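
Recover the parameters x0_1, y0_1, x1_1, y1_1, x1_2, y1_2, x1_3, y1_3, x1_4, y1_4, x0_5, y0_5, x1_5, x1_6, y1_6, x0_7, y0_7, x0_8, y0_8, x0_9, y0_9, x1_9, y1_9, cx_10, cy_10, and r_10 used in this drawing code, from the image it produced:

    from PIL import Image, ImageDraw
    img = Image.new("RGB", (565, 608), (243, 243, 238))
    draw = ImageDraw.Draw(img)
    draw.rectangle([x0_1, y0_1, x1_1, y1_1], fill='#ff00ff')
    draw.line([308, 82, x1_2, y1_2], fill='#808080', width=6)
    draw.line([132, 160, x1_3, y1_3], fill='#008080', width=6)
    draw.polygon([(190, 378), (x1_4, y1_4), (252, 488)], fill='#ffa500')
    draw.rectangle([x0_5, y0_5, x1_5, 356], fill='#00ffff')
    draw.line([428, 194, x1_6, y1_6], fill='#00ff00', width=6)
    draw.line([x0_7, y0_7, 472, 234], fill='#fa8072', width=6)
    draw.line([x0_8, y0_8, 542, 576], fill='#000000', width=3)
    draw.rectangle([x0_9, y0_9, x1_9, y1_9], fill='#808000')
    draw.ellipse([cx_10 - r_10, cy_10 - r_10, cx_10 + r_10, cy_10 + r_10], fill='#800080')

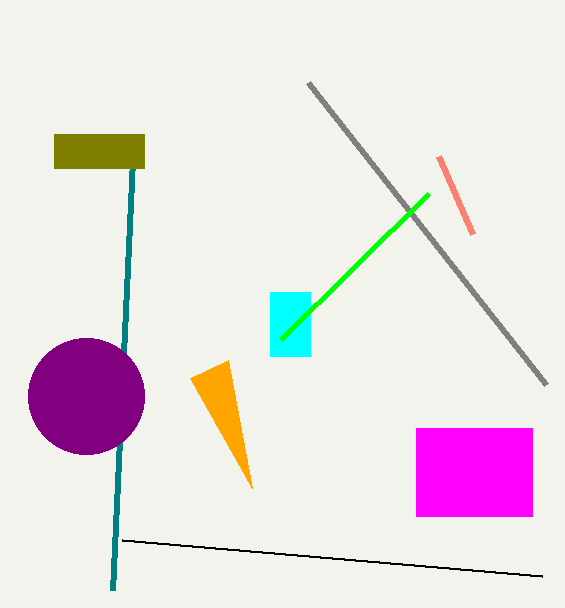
x0_1 = 416
y0_1 = 428
x1_1 = 532
y1_1 = 516
x1_2 = 546
y1_2 = 384
x1_3 = 112
y1_3 = 590
x1_4 = 228
y1_4 = 360
x0_5 = 270
y0_5 = 292
x1_5 = 310
x1_6 = 280
y1_6 = 340
x0_7 = 438
y0_7 = 156
x0_8 = 122
y0_8 = 540
x0_9 = 54
y0_9 = 134
x1_9 = 144
y1_9 = 168
cx_10 = 86
cy_10 = 396
r_10 = 58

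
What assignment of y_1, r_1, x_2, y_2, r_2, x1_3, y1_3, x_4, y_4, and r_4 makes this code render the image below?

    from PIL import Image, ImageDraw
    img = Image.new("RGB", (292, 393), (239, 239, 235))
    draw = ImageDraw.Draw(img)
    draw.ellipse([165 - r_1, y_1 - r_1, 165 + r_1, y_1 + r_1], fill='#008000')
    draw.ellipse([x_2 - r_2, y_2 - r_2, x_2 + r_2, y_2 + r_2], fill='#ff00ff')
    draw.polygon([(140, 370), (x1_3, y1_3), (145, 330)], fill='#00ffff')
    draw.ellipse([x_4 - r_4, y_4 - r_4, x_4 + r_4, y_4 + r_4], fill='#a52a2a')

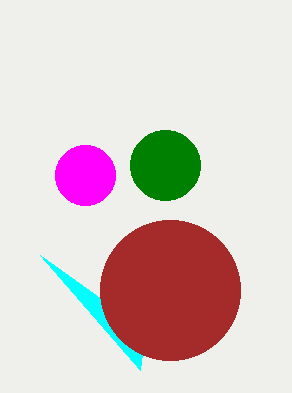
y_1 = 165; r_1 = 35; x_2 = 85; y_2 = 175; r_2 = 30; x1_3 = 40; y1_3 = 255; x_4 = 170; y_4 = 290; r_4 = 70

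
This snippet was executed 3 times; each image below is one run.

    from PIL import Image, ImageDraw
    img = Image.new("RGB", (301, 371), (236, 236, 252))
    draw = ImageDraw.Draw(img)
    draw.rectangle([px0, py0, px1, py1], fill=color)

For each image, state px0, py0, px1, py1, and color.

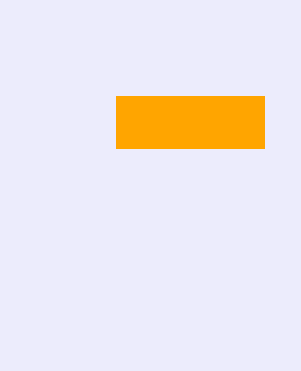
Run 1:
px0 = 116, py0 = 96, px1 = 264, py1 = 148, color = 'orange'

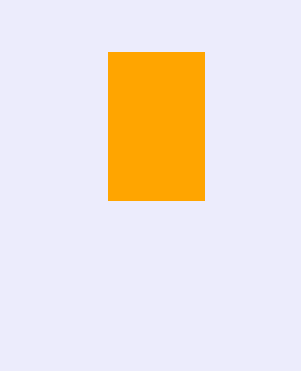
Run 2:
px0 = 108, py0 = 52, px1 = 204, py1 = 200, color = 'orange'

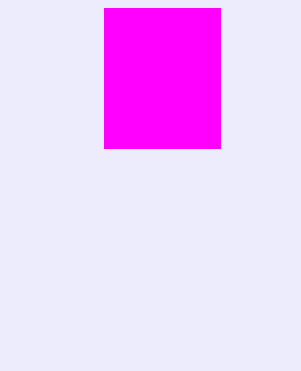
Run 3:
px0 = 104, py0 = 8, px1 = 220, py1 = 148, color = 'magenta'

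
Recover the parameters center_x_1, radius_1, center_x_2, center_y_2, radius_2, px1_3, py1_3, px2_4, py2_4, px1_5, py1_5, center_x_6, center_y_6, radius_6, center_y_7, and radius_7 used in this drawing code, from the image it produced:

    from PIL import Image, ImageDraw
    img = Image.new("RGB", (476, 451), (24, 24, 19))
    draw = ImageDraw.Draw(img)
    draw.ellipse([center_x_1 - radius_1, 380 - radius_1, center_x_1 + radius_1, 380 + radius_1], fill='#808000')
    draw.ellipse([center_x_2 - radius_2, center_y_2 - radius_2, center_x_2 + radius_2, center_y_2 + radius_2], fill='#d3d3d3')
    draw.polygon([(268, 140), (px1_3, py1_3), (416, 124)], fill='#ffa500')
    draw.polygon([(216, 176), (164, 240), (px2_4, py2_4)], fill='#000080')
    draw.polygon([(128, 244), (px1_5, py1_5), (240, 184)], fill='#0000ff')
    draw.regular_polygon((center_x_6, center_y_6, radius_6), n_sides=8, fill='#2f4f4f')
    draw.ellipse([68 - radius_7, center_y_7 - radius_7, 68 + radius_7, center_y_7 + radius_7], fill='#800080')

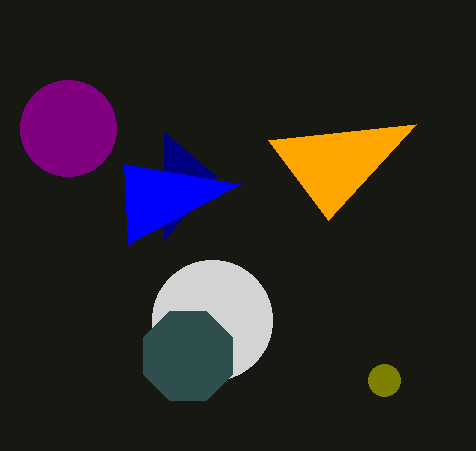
center_x_1 = 384, radius_1 = 16, center_x_2 = 212, center_y_2 = 320, radius_2 = 60, px1_3 = 328, py1_3 = 220, px2_4 = 164, py2_4 = 132, px1_5 = 124, py1_5 = 164, center_x_6 = 188, center_y_6 = 356, radius_6 = 48, center_y_7 = 128, radius_7 = 48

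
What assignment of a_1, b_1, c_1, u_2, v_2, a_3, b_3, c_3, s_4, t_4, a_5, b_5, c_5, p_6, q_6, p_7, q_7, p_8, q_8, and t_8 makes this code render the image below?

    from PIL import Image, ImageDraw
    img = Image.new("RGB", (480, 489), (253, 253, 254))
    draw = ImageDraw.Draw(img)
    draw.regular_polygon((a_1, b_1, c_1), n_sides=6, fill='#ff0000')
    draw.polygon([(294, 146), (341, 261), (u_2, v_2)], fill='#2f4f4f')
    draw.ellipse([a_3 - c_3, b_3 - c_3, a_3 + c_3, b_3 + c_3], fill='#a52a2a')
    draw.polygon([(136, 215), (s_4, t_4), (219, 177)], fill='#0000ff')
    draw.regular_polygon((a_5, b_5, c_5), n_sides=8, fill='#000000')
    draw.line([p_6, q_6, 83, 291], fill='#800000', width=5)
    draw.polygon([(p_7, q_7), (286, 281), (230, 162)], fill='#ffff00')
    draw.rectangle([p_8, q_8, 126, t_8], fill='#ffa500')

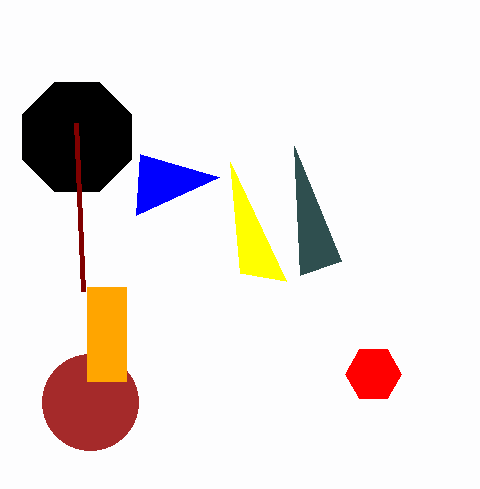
a_1 = 373
b_1 = 374
c_1 = 28
u_2 = 300
v_2 = 275
a_3 = 90
b_3 = 402
c_3 = 48
s_4 = 140
t_4 = 154
a_5 = 77
b_5 = 137
c_5 = 59
p_6 = 76
q_6 = 123
p_7 = 240
q_7 = 273
p_8 = 87
q_8 = 287
t_8 = 381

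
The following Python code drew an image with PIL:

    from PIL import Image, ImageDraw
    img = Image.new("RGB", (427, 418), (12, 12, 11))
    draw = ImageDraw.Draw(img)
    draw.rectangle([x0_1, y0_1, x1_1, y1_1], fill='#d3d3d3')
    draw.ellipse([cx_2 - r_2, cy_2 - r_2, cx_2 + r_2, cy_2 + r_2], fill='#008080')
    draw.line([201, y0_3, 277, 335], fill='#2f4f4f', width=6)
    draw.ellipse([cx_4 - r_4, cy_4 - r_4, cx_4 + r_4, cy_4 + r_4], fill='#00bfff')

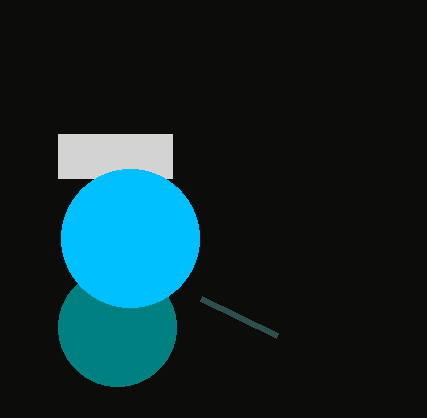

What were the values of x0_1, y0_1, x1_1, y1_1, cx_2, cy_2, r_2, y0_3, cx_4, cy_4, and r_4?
x0_1 = 58
y0_1 = 134
x1_1 = 172
y1_1 = 178
cx_2 = 117
cy_2 = 327
r_2 = 59
y0_3 = 298
cx_4 = 130
cy_4 = 238
r_4 = 69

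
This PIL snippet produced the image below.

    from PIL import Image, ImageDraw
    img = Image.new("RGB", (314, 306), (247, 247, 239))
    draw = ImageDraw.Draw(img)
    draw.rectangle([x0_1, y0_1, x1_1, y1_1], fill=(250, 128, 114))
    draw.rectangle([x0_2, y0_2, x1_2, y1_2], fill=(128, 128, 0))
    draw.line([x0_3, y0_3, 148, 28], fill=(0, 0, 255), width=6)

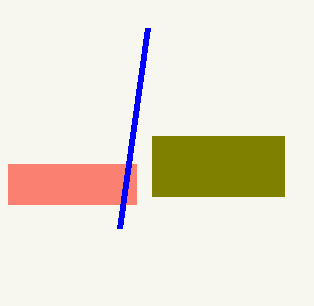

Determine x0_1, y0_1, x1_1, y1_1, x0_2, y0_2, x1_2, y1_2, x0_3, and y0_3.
x0_1 = 8, y0_1 = 164, x1_1 = 136, y1_1 = 204, x0_2 = 152, y0_2 = 136, x1_2 = 284, y1_2 = 196, x0_3 = 120, y0_3 = 228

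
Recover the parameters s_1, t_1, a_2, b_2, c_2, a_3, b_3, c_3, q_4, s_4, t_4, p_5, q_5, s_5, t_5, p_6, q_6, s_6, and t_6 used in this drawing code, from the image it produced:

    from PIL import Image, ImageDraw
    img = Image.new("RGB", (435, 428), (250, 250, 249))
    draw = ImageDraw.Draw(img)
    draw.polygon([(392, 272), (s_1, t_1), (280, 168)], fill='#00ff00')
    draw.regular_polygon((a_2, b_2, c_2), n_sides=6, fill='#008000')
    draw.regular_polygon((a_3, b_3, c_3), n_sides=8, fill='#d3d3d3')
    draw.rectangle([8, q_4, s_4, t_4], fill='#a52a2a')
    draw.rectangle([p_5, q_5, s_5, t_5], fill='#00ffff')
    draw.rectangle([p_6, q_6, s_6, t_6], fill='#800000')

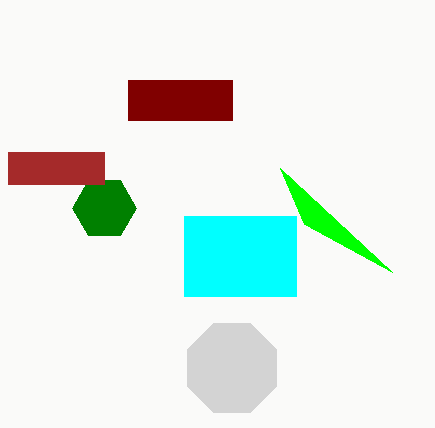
s_1 = 304
t_1 = 224
a_2 = 104
b_2 = 208
c_2 = 32
a_3 = 232
b_3 = 368
c_3 = 48
q_4 = 152
s_4 = 104
t_4 = 184
p_5 = 184
q_5 = 216
s_5 = 296
t_5 = 296
p_6 = 128
q_6 = 80
s_6 = 232
t_6 = 120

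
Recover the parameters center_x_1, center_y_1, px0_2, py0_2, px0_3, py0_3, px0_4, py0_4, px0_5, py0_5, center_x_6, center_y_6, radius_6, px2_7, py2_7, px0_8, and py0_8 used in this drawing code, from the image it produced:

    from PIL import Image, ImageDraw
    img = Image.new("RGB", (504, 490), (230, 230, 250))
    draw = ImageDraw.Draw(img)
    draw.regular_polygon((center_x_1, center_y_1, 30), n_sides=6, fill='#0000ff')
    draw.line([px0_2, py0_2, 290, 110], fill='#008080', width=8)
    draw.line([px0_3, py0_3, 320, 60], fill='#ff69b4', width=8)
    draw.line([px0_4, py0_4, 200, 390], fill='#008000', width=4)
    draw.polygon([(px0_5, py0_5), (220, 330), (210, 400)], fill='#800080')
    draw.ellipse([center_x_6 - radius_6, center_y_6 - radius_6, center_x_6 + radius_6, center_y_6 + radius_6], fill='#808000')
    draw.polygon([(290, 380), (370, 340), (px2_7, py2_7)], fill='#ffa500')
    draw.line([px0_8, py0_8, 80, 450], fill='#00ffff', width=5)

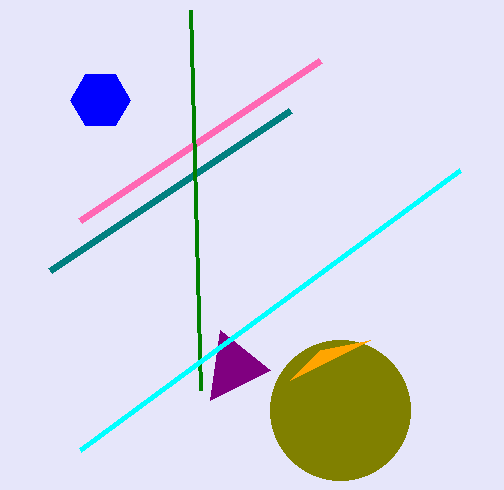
center_x_1 = 100; center_y_1 = 100; px0_2 = 50; py0_2 = 270; px0_3 = 80; py0_3 = 220; px0_4 = 190; py0_4 = 10; px0_5 = 270; py0_5 = 370; center_x_6 = 340; center_y_6 = 410; radius_6 = 70; px2_7 = 320; py2_7 = 350; px0_8 = 460; py0_8 = 170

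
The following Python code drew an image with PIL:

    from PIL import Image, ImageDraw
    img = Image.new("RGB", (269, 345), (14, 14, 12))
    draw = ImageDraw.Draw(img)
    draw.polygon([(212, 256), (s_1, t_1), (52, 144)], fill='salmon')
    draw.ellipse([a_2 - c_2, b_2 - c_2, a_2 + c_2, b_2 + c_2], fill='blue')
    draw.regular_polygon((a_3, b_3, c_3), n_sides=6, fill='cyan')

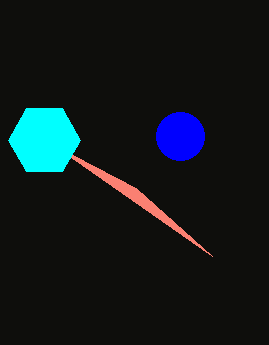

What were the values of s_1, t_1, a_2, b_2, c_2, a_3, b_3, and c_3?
s_1 = 136, t_1 = 188, a_2 = 180, b_2 = 136, c_2 = 24, a_3 = 44, b_3 = 140, c_3 = 36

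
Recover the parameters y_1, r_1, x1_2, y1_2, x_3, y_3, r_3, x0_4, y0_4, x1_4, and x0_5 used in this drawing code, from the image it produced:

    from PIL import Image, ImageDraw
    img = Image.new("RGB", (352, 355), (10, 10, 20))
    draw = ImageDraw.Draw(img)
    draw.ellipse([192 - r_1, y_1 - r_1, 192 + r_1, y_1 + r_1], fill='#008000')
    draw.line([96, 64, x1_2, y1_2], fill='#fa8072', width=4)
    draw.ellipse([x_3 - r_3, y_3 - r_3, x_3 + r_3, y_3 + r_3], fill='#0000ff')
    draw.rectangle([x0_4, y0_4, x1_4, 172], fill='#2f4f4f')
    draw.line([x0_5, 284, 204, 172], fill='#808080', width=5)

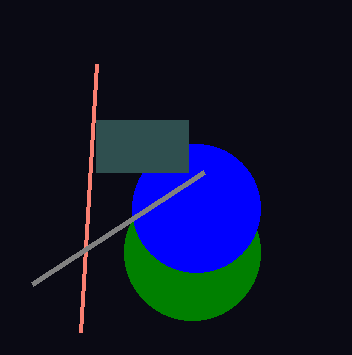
y_1 = 252
r_1 = 68
x1_2 = 80
y1_2 = 332
x_3 = 196
y_3 = 208
r_3 = 64
x0_4 = 96
y0_4 = 120
x1_4 = 188
x0_5 = 32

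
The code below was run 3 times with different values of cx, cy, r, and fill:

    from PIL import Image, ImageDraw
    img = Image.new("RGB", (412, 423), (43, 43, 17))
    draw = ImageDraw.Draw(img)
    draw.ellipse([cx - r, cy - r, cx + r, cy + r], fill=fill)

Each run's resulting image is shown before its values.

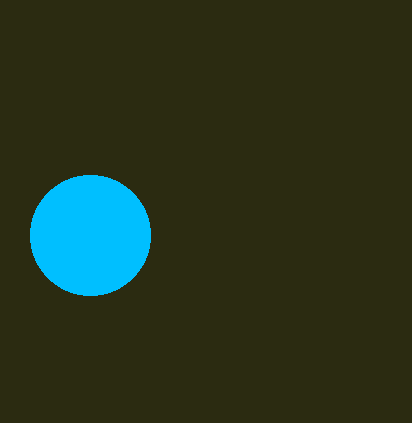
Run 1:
cx = 90, cy = 235, r = 60, fill = 'deepskyblue'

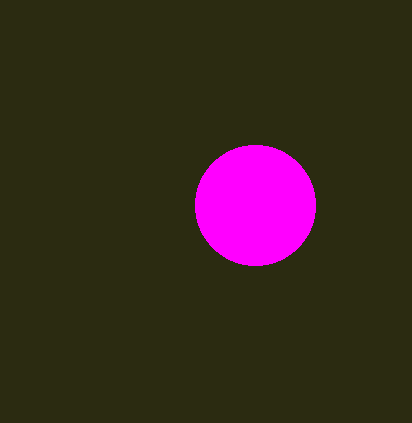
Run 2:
cx = 255, cy = 205, r = 60, fill = 'magenta'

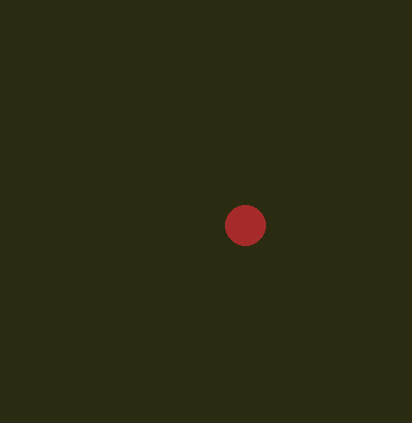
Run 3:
cx = 245, cy = 225, r = 20, fill = 'brown'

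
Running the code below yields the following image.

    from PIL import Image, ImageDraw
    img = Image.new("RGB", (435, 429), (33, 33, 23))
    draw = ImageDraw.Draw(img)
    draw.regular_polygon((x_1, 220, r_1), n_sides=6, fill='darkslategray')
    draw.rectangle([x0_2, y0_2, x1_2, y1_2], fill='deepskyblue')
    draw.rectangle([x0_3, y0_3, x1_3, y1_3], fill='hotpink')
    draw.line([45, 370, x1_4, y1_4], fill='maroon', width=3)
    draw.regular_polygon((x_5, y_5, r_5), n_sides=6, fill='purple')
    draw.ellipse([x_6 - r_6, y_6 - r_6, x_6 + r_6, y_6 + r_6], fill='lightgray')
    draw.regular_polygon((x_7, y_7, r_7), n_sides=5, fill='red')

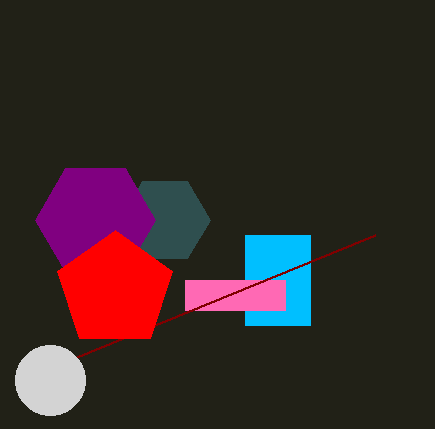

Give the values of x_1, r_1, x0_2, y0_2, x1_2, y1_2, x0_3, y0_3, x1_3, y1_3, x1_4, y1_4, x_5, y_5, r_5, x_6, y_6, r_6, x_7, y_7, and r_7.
x_1 = 165
r_1 = 45
x0_2 = 245
y0_2 = 235
x1_2 = 310
y1_2 = 325
x0_3 = 185
y0_3 = 280
x1_3 = 285
y1_3 = 310
x1_4 = 375
y1_4 = 235
x_5 = 95
y_5 = 220
r_5 = 60
x_6 = 50
y_6 = 380
r_6 = 35
x_7 = 115
y_7 = 290
r_7 = 60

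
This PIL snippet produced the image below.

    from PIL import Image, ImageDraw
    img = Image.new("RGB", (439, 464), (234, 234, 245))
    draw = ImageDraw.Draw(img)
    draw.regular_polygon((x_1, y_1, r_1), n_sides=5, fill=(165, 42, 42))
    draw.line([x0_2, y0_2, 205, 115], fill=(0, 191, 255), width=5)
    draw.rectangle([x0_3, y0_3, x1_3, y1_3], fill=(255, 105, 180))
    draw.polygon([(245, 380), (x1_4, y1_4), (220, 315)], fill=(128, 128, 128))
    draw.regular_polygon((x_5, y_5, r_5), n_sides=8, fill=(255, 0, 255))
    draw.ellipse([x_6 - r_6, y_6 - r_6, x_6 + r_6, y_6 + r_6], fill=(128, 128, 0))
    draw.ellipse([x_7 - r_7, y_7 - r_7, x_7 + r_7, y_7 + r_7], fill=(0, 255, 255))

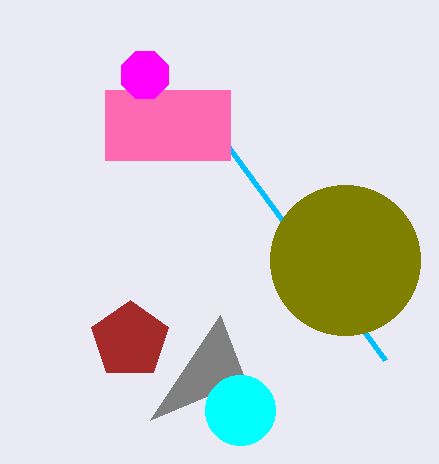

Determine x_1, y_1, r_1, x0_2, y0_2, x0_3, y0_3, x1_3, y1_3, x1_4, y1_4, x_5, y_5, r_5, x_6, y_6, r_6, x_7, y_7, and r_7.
x_1 = 130, y_1 = 340, r_1 = 40, x0_2 = 385, y0_2 = 360, x0_3 = 105, y0_3 = 90, x1_3 = 230, y1_3 = 160, x1_4 = 150, y1_4 = 420, x_5 = 145, y_5 = 75, r_5 = 25, x_6 = 345, y_6 = 260, r_6 = 75, x_7 = 240, y_7 = 410, r_7 = 35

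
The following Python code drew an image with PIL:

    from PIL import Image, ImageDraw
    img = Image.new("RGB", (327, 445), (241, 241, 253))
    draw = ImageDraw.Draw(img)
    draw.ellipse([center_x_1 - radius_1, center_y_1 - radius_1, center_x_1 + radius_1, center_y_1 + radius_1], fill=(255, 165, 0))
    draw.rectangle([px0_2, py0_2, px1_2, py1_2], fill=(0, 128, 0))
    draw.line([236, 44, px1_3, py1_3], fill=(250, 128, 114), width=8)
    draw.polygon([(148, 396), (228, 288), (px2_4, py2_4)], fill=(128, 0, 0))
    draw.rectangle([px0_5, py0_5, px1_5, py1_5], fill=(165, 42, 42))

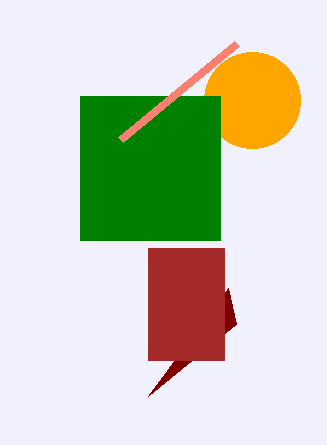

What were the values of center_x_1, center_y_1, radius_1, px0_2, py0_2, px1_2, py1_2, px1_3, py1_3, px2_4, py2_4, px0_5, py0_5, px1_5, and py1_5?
center_x_1 = 252; center_y_1 = 100; radius_1 = 48; px0_2 = 80; py0_2 = 96; px1_2 = 220; py1_2 = 240; px1_3 = 120; py1_3 = 140; px2_4 = 236; py2_4 = 324; px0_5 = 148; py0_5 = 248; px1_5 = 224; py1_5 = 360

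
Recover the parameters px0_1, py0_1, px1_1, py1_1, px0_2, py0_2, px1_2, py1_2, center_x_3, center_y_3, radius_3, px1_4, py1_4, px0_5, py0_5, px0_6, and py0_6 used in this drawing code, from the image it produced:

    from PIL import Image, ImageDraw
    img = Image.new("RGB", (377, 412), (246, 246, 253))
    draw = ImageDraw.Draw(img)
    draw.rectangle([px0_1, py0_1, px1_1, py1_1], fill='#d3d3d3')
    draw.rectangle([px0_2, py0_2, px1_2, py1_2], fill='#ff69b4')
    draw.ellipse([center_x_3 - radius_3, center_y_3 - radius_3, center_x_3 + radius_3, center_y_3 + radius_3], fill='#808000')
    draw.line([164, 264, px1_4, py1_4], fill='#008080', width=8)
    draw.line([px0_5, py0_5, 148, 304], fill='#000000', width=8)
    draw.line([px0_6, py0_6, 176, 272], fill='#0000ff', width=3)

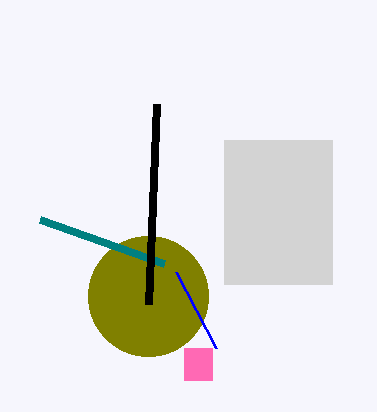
px0_1 = 224; py0_1 = 140; px1_1 = 332; py1_1 = 284; px0_2 = 184; py0_2 = 348; px1_2 = 212; py1_2 = 380; center_x_3 = 148; center_y_3 = 296; radius_3 = 60; px1_4 = 40; py1_4 = 220; px0_5 = 156; py0_5 = 104; px0_6 = 216; py0_6 = 348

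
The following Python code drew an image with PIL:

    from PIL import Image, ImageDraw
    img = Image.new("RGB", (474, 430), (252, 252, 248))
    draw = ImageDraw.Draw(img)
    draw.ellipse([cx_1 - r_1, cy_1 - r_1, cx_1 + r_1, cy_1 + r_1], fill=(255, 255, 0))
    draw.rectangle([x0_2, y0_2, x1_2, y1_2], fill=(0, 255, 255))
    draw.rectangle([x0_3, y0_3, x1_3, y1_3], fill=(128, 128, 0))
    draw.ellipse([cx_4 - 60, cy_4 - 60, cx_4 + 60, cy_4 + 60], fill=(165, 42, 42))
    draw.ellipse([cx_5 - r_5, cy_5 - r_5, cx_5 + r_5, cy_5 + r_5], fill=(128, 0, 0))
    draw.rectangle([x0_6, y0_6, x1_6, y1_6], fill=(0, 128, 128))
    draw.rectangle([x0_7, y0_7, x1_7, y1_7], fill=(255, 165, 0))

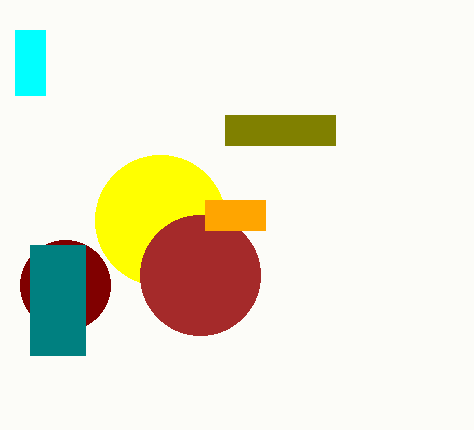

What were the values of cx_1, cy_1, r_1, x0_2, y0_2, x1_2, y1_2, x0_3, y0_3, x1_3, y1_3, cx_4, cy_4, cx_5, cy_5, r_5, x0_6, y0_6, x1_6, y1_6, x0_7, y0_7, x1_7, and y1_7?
cx_1 = 160; cy_1 = 220; r_1 = 65; x0_2 = 15; y0_2 = 30; x1_2 = 45; y1_2 = 95; x0_3 = 225; y0_3 = 115; x1_3 = 335; y1_3 = 145; cx_4 = 200; cy_4 = 275; cx_5 = 65; cy_5 = 285; r_5 = 45; x0_6 = 30; y0_6 = 245; x1_6 = 85; y1_6 = 355; x0_7 = 205; y0_7 = 200; x1_7 = 265; y1_7 = 230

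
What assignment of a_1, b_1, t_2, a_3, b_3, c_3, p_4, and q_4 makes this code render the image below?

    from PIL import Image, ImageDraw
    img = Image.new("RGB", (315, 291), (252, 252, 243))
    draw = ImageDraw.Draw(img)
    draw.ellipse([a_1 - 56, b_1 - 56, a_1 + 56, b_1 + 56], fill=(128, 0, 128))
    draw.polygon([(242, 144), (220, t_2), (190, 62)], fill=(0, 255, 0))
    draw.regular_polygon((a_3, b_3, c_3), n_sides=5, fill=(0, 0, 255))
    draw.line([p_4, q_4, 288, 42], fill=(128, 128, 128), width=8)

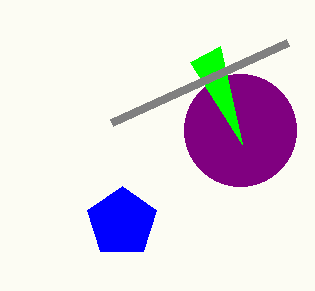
a_1 = 240; b_1 = 130; t_2 = 46; a_3 = 122; b_3 = 222; c_3 = 36; p_4 = 112; q_4 = 122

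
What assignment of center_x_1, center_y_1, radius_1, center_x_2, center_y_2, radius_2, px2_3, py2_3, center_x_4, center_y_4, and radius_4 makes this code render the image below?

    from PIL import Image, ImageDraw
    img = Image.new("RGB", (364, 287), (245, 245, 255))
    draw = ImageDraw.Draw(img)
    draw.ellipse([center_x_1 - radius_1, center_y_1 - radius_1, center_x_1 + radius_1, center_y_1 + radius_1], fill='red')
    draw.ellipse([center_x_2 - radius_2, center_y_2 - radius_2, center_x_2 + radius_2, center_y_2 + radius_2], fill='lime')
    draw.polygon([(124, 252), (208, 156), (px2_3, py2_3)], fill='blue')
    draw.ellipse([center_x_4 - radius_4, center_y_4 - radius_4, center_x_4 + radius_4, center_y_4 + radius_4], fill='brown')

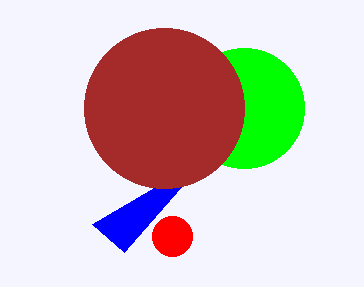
center_x_1 = 172; center_y_1 = 236; radius_1 = 20; center_x_2 = 244; center_y_2 = 108; radius_2 = 60; px2_3 = 92; py2_3 = 224; center_x_4 = 164; center_y_4 = 108; radius_4 = 80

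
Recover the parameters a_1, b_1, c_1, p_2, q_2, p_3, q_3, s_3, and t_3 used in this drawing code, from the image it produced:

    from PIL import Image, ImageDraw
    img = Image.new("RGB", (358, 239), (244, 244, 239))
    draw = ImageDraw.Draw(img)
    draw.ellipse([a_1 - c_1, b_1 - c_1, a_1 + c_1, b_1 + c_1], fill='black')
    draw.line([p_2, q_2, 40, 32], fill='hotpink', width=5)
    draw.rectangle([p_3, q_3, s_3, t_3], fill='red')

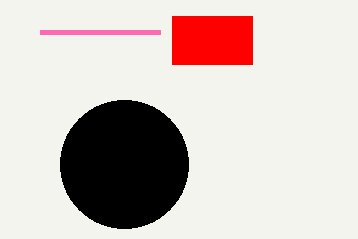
a_1 = 124, b_1 = 164, c_1 = 64, p_2 = 160, q_2 = 32, p_3 = 172, q_3 = 16, s_3 = 252, t_3 = 64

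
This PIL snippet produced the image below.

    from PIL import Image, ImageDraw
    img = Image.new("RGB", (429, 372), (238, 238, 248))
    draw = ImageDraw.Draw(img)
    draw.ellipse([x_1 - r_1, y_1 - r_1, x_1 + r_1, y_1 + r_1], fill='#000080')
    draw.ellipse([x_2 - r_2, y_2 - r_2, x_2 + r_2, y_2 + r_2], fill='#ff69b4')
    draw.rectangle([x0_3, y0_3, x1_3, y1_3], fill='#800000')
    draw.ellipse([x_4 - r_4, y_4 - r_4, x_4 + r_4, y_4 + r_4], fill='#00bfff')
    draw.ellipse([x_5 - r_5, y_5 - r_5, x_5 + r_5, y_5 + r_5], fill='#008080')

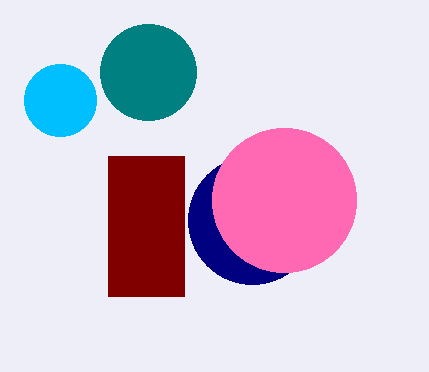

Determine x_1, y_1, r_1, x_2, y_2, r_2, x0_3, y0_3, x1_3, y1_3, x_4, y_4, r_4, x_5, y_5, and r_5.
x_1 = 252
y_1 = 220
r_1 = 64
x_2 = 284
y_2 = 200
r_2 = 72
x0_3 = 108
y0_3 = 156
x1_3 = 184
y1_3 = 296
x_4 = 60
y_4 = 100
r_4 = 36
x_5 = 148
y_5 = 72
r_5 = 48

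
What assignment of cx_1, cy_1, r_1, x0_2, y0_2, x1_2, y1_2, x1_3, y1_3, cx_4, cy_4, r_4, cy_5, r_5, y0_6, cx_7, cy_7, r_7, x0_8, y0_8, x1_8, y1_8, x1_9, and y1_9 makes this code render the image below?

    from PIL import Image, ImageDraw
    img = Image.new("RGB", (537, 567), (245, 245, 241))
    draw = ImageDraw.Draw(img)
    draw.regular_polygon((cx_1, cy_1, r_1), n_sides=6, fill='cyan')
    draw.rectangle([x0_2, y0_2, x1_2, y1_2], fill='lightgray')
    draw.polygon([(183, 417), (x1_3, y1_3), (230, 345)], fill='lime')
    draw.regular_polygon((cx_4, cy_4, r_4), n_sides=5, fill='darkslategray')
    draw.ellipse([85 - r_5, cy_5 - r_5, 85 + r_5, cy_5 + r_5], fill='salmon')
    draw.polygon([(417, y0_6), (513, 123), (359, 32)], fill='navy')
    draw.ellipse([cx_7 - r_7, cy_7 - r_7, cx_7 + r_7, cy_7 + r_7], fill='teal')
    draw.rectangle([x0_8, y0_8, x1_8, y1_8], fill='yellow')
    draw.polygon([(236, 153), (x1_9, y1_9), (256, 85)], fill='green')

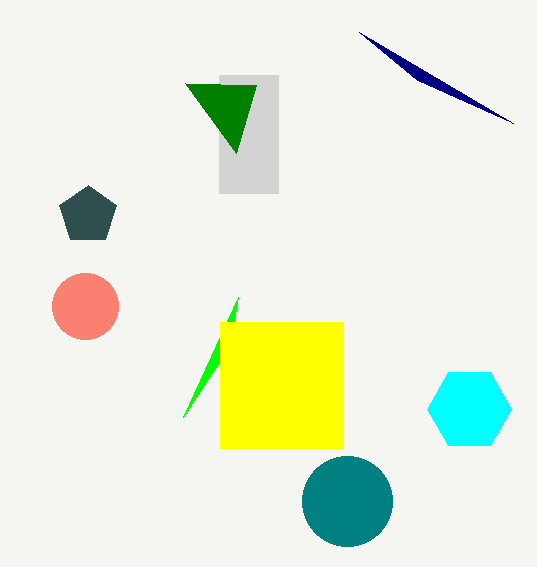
cx_1 = 469, cy_1 = 409, r_1 = 42, x0_2 = 219, y0_2 = 75, x1_2 = 278, y1_2 = 193, x1_3 = 238, y1_3 = 297, cx_4 = 88, cy_4 = 215, r_4 = 30, cy_5 = 306, r_5 = 33, y0_6 = 80, cx_7 = 347, cy_7 = 501, r_7 = 45, x0_8 = 220, y0_8 = 322, x1_8 = 343, y1_8 = 448, x1_9 = 185, y1_9 = 83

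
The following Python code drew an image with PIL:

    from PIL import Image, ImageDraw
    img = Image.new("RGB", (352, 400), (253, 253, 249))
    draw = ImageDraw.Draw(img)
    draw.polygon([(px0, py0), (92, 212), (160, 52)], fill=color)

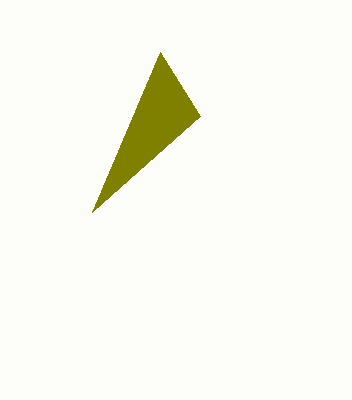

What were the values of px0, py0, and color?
px0 = 200, py0 = 116, color = 'olive'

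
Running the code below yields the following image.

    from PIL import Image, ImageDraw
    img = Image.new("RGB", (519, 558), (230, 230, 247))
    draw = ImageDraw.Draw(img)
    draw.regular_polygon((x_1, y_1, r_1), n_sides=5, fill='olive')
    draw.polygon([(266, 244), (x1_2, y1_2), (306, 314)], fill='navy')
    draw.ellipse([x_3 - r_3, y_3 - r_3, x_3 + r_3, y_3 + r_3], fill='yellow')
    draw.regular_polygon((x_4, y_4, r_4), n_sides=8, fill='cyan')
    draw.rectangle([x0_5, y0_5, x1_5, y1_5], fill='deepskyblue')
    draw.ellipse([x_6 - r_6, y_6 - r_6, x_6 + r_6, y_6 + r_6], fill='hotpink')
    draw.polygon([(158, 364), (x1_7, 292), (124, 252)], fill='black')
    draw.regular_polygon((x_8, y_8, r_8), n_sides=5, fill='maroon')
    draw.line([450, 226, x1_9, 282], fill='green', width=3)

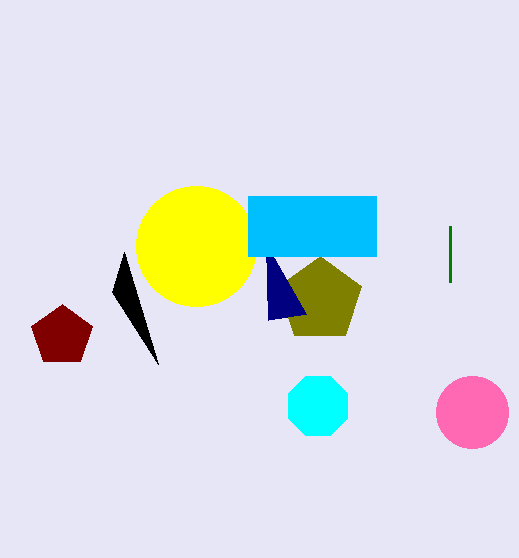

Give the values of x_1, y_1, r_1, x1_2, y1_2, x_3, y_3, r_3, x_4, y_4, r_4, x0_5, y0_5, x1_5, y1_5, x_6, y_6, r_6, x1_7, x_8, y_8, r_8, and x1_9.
x_1 = 320, y_1 = 300, r_1 = 44, x1_2 = 268, y1_2 = 320, x_3 = 196, y_3 = 246, r_3 = 60, x_4 = 318, y_4 = 406, r_4 = 32, x0_5 = 248, y0_5 = 196, x1_5 = 376, y1_5 = 256, x_6 = 472, y_6 = 412, r_6 = 36, x1_7 = 112, x_8 = 62, y_8 = 336, r_8 = 32, x1_9 = 450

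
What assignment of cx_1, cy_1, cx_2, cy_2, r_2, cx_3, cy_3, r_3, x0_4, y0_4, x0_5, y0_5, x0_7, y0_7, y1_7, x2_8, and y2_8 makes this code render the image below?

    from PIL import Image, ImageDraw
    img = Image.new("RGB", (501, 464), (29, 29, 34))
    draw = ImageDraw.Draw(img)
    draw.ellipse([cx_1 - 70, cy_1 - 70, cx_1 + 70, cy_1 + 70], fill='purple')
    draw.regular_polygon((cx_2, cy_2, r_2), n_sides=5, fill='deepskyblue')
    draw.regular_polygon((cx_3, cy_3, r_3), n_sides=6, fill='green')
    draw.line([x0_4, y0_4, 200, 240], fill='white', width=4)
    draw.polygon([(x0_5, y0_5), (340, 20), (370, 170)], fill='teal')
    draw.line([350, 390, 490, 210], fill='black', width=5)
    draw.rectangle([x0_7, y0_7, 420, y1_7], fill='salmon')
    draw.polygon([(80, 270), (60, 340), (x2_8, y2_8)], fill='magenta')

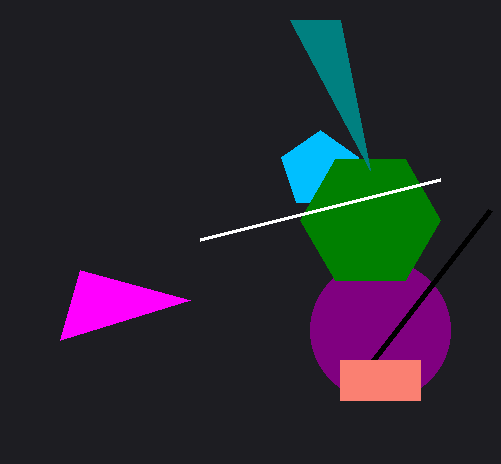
cx_1 = 380; cy_1 = 330; cx_2 = 320; cy_2 = 170; r_2 = 40; cx_3 = 370; cy_3 = 220; r_3 = 70; x0_4 = 440; y0_4 = 180; x0_5 = 290; y0_5 = 20; x0_7 = 340; y0_7 = 360; y1_7 = 400; x2_8 = 190; y2_8 = 300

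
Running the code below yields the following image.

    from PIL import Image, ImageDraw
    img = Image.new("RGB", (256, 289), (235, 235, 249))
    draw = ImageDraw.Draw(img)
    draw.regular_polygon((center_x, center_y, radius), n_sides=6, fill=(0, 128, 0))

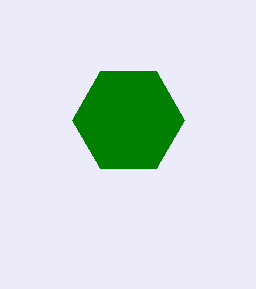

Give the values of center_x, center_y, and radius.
center_x = 128; center_y = 120; radius = 56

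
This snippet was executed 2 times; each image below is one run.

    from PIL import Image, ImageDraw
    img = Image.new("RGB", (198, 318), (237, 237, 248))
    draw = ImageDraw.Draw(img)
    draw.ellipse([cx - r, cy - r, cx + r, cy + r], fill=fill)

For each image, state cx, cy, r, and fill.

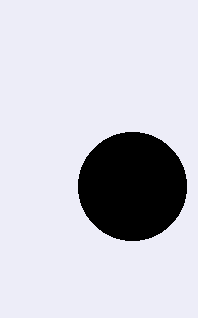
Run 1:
cx = 132
cy = 186
r = 54
fill = 'black'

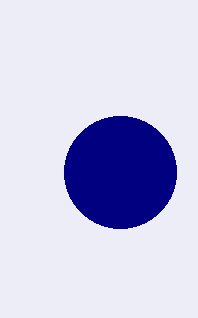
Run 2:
cx = 120
cy = 172
r = 56
fill = 'navy'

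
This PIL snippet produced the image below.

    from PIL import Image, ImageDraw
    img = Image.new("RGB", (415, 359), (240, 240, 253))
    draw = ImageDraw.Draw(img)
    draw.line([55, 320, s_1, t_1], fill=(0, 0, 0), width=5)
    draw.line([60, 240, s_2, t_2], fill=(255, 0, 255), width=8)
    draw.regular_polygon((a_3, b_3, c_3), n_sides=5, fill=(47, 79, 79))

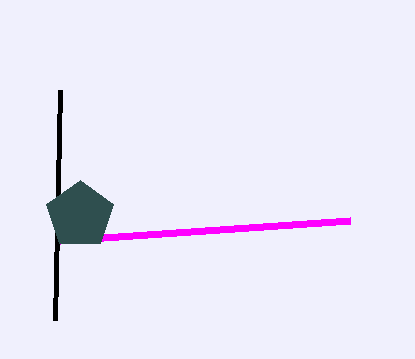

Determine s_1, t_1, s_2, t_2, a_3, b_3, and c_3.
s_1 = 60
t_1 = 90
s_2 = 350
t_2 = 220
a_3 = 80
b_3 = 215
c_3 = 35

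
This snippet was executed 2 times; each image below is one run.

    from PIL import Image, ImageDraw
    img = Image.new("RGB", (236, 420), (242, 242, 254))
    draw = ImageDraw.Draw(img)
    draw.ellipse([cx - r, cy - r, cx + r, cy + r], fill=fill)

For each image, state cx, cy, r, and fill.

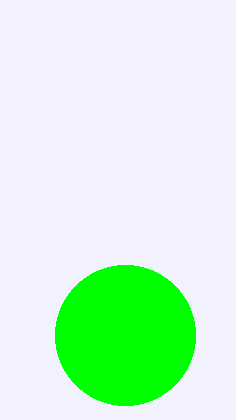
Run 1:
cx = 125, cy = 335, r = 70, fill = 'lime'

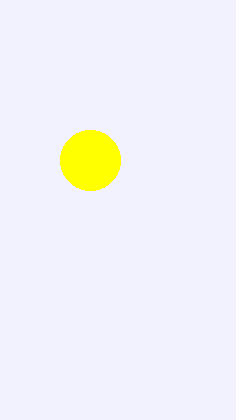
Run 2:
cx = 90, cy = 160, r = 30, fill = 'yellow'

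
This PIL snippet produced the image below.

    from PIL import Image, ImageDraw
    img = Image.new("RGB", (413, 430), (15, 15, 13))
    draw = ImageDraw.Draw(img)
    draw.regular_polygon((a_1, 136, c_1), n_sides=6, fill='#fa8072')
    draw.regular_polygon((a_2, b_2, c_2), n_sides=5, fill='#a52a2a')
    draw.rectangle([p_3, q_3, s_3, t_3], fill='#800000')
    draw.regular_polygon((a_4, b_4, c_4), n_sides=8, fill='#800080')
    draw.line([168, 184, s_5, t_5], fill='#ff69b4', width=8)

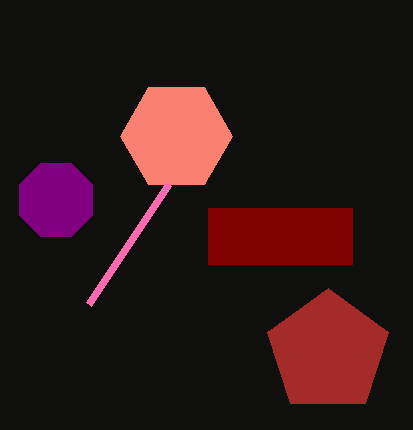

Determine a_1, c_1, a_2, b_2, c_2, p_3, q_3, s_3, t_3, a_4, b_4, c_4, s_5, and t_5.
a_1 = 176
c_1 = 56
a_2 = 328
b_2 = 352
c_2 = 64
p_3 = 208
q_3 = 208
s_3 = 352
t_3 = 264
a_4 = 56
b_4 = 200
c_4 = 40
s_5 = 88
t_5 = 304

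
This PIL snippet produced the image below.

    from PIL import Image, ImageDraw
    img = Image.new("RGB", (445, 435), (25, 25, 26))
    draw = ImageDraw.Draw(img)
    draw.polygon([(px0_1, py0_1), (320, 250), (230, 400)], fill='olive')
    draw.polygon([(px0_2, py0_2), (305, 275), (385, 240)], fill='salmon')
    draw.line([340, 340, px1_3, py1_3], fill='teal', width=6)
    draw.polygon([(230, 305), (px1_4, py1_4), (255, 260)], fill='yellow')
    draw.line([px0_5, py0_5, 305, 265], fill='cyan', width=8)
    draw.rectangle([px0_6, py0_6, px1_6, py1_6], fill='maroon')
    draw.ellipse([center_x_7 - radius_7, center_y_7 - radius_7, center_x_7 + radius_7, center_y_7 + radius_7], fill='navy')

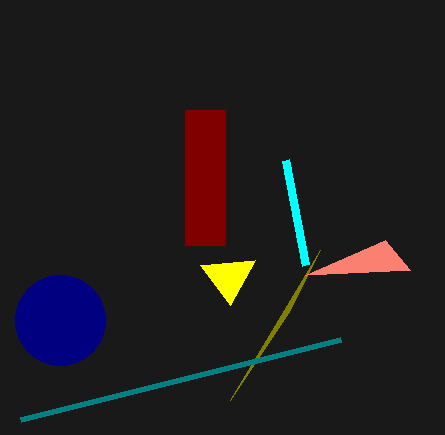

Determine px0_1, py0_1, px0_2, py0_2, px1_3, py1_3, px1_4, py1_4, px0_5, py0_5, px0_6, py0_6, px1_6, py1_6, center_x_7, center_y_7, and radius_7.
px0_1 = 290
py0_1 = 310
px0_2 = 410
py0_2 = 270
px1_3 = 20
py1_3 = 420
px1_4 = 200
py1_4 = 265
px0_5 = 285
py0_5 = 160
px0_6 = 185
py0_6 = 110
px1_6 = 225
py1_6 = 245
center_x_7 = 60
center_y_7 = 320
radius_7 = 45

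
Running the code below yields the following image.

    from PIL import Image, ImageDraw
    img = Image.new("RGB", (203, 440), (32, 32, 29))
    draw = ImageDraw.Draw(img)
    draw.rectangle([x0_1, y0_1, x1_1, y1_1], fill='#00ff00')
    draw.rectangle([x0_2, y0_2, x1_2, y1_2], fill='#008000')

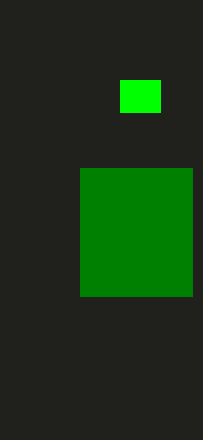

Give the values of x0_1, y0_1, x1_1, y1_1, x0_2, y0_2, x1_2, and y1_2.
x0_1 = 120; y0_1 = 80; x1_1 = 160; y1_1 = 112; x0_2 = 80; y0_2 = 168; x1_2 = 192; y1_2 = 296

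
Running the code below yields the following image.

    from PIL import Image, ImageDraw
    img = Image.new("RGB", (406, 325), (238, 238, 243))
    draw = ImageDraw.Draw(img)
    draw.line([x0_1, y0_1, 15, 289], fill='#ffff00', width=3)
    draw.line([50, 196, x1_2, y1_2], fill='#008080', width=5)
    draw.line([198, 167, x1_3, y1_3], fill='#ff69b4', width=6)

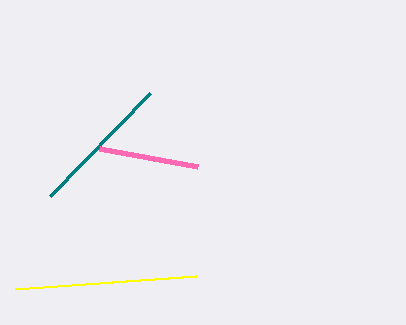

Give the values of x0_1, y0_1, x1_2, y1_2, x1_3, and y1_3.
x0_1 = 196, y0_1 = 276, x1_2 = 150, y1_2 = 93, x1_3 = 100, y1_3 = 149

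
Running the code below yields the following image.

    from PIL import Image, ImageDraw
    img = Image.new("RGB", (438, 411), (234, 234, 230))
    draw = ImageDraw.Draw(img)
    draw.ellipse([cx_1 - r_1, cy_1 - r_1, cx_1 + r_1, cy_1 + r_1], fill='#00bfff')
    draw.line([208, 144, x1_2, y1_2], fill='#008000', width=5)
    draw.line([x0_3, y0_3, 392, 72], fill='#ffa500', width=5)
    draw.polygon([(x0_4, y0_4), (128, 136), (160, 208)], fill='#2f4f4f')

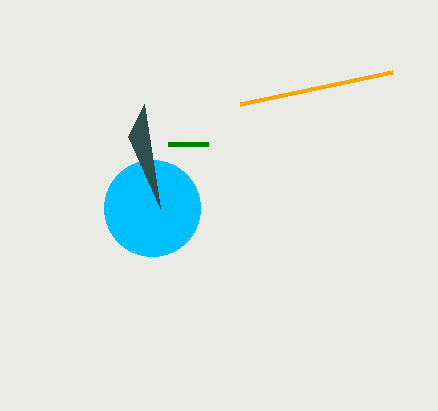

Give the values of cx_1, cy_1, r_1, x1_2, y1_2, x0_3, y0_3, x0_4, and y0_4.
cx_1 = 152
cy_1 = 208
r_1 = 48
x1_2 = 168
y1_2 = 144
x0_3 = 240
y0_3 = 104
x0_4 = 144
y0_4 = 104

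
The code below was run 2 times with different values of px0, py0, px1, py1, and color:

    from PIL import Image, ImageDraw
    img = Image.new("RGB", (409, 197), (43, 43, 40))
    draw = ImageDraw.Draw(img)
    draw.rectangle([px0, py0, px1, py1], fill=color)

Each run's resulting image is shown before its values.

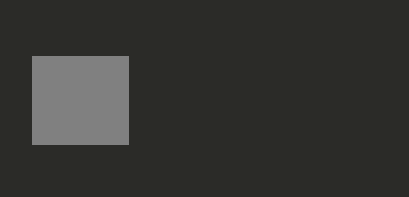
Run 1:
px0 = 32
py0 = 56
px1 = 128
py1 = 144
color = 'gray'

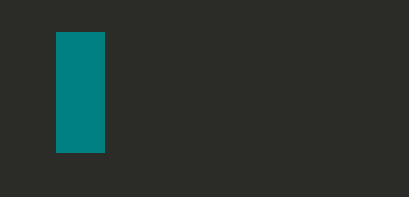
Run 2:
px0 = 56
py0 = 32
px1 = 104
py1 = 152
color = 'teal'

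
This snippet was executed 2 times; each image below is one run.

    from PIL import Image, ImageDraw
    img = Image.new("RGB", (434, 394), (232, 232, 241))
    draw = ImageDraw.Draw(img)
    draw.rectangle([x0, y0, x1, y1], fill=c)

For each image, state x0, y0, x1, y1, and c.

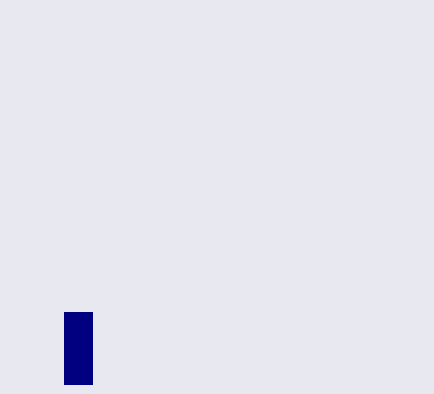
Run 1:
x0 = 64, y0 = 312, x1 = 92, y1 = 384, c = 'navy'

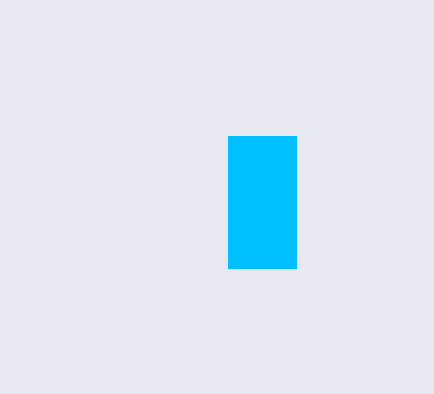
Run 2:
x0 = 228; y0 = 136; x1 = 296; y1 = 268; c = 'deepskyblue'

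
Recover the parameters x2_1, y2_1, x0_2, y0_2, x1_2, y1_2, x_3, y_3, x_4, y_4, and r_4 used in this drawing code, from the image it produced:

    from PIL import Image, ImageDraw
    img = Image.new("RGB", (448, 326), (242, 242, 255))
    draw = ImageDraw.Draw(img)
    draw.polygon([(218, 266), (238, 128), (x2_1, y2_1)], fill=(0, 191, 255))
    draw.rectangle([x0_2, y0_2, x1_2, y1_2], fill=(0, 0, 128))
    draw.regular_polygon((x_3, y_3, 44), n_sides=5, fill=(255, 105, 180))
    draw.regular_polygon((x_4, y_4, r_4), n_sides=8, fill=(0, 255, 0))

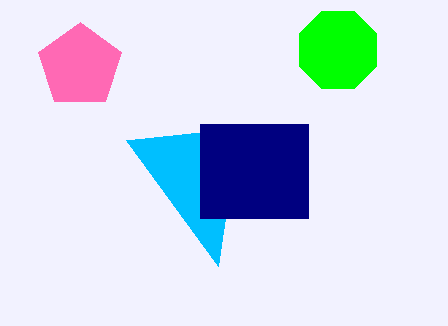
x2_1 = 126, y2_1 = 140, x0_2 = 200, y0_2 = 124, x1_2 = 308, y1_2 = 218, x_3 = 80, y_3 = 66, x_4 = 338, y_4 = 50, r_4 = 42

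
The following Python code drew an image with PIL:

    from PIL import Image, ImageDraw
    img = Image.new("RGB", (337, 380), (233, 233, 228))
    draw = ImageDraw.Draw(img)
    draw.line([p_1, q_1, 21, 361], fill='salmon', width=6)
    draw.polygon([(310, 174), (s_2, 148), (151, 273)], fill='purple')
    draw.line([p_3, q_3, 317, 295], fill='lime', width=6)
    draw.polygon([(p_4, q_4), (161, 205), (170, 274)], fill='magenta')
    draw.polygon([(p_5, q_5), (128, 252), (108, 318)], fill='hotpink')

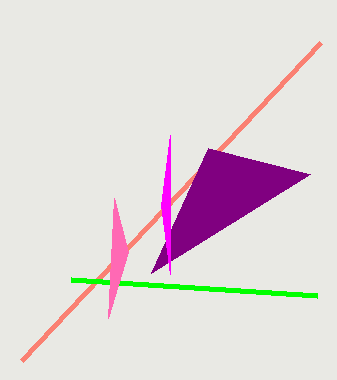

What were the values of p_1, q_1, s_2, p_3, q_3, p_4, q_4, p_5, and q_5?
p_1 = 320, q_1 = 43, s_2 = 208, p_3 = 71, q_3 = 279, p_4 = 170, q_4 = 135, p_5 = 114, q_5 = 198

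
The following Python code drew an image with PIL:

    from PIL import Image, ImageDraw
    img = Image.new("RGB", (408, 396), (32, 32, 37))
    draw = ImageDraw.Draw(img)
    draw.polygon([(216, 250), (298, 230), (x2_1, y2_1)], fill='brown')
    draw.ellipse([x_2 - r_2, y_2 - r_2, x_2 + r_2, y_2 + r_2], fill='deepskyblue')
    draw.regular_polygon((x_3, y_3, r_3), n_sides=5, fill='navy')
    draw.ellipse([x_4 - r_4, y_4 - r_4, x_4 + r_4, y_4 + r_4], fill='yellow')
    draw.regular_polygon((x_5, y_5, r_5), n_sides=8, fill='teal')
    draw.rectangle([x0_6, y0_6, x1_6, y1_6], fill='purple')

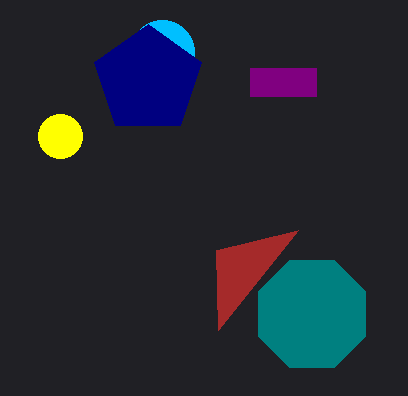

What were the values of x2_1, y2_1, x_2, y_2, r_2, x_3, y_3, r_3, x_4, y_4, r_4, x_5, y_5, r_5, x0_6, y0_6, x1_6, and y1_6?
x2_1 = 218
y2_1 = 330
x_2 = 162
y_2 = 52
r_2 = 32
x_3 = 148
y_3 = 80
r_3 = 56
x_4 = 60
y_4 = 136
r_4 = 22
x_5 = 312
y_5 = 314
r_5 = 58
x0_6 = 250
y0_6 = 68
x1_6 = 316
y1_6 = 96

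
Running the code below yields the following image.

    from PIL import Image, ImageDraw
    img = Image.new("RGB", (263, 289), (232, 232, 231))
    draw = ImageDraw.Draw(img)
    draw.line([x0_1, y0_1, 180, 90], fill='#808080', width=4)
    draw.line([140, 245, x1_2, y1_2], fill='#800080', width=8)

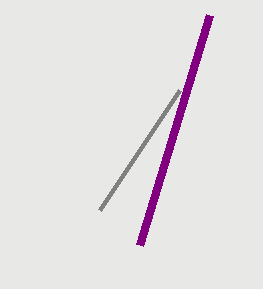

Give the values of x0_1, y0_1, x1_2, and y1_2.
x0_1 = 100; y0_1 = 210; x1_2 = 210; y1_2 = 15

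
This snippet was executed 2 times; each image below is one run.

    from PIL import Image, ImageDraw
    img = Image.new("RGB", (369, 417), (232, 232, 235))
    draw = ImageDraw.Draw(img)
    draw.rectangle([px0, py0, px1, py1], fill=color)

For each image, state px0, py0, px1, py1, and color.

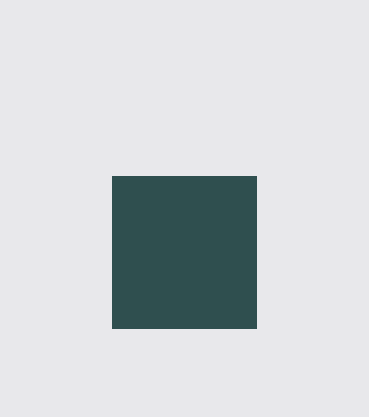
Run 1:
px0 = 112
py0 = 176
px1 = 256
py1 = 328
color = 'darkslategray'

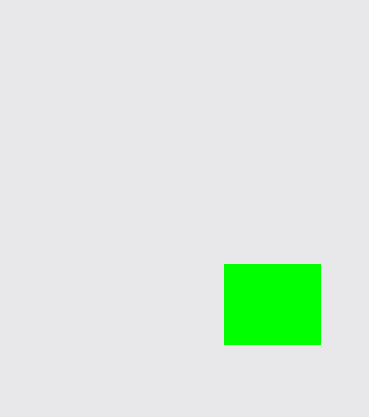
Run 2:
px0 = 224
py0 = 264
px1 = 320
py1 = 344
color = 'lime'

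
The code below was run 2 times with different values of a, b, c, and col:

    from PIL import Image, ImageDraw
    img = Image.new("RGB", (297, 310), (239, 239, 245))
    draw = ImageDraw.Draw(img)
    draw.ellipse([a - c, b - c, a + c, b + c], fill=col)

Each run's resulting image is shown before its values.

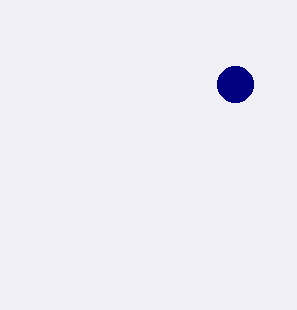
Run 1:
a = 235; b = 84; c = 18; col = 'navy'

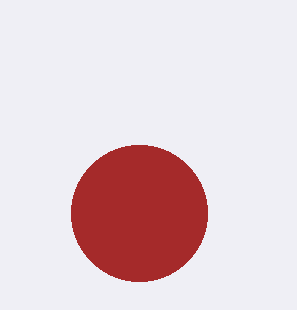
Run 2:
a = 139, b = 213, c = 68, col = 'brown'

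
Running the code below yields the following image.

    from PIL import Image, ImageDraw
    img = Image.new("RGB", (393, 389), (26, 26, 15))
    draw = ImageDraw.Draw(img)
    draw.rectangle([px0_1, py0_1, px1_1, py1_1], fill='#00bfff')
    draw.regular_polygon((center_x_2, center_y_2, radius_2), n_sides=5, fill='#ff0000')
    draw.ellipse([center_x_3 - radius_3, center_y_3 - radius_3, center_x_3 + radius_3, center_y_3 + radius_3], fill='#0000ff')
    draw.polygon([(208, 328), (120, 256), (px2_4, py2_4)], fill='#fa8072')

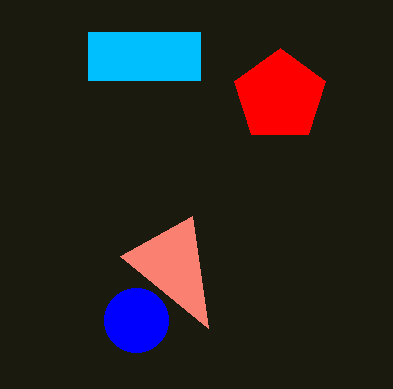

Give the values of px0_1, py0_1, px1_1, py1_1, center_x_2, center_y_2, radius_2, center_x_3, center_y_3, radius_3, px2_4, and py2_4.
px0_1 = 88, py0_1 = 32, px1_1 = 200, py1_1 = 80, center_x_2 = 280, center_y_2 = 96, radius_2 = 48, center_x_3 = 136, center_y_3 = 320, radius_3 = 32, px2_4 = 192, py2_4 = 216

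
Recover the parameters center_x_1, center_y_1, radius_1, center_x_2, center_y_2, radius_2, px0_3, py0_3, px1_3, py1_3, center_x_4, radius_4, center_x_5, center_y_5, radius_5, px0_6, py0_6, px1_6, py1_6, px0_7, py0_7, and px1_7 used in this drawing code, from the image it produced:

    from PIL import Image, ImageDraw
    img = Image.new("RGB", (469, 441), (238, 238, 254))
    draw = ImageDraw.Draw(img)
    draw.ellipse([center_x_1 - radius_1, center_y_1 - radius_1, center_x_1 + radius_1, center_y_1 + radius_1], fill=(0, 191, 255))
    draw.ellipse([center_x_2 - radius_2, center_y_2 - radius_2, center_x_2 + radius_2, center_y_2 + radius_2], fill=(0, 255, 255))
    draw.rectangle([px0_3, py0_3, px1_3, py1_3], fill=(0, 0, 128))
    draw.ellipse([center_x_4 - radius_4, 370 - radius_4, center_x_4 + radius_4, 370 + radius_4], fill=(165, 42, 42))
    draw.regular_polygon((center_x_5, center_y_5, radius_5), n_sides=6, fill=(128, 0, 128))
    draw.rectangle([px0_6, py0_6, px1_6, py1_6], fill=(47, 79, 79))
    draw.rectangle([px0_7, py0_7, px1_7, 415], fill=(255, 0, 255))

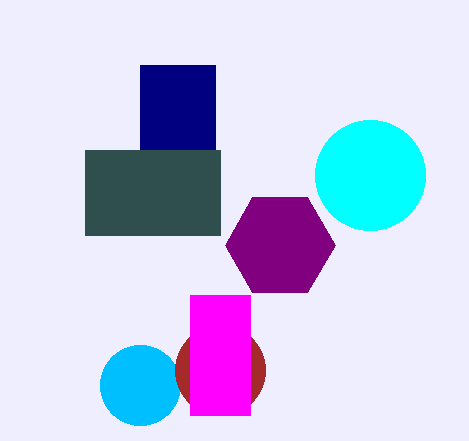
center_x_1 = 140
center_y_1 = 385
radius_1 = 40
center_x_2 = 370
center_y_2 = 175
radius_2 = 55
px0_3 = 140
py0_3 = 65
px1_3 = 215
py1_3 = 150
center_x_4 = 220
radius_4 = 45
center_x_5 = 280
center_y_5 = 245
radius_5 = 55
px0_6 = 85
py0_6 = 150
px1_6 = 220
py1_6 = 235
px0_7 = 190
py0_7 = 295
px1_7 = 250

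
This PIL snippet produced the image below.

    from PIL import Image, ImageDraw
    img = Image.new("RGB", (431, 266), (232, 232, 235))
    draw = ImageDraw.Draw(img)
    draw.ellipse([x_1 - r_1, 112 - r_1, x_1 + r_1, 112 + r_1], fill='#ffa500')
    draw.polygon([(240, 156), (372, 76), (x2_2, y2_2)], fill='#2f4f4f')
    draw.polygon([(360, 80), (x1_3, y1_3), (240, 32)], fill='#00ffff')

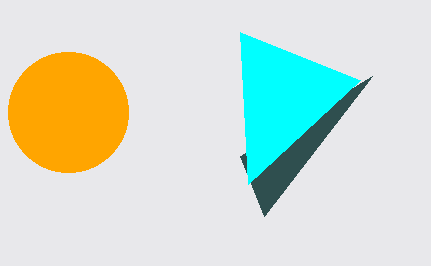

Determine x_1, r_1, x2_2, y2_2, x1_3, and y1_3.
x_1 = 68, r_1 = 60, x2_2 = 264, y2_2 = 216, x1_3 = 248, y1_3 = 184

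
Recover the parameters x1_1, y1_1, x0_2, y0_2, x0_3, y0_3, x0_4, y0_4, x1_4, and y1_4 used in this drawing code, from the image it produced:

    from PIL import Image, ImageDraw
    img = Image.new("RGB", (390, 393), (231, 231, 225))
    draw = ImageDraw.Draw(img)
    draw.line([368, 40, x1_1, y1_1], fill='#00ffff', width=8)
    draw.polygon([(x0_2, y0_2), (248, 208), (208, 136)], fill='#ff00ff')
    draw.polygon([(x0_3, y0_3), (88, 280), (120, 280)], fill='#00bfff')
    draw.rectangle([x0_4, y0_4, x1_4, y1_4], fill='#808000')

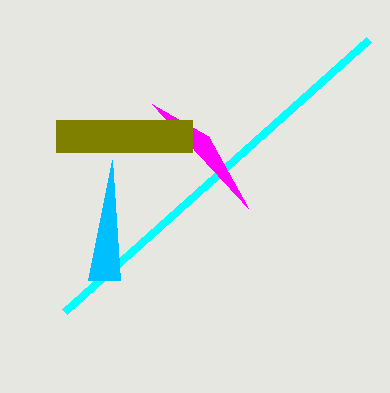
x1_1 = 64; y1_1 = 312; x0_2 = 152; y0_2 = 104; x0_3 = 112; y0_3 = 160; x0_4 = 56; y0_4 = 120; x1_4 = 192; y1_4 = 152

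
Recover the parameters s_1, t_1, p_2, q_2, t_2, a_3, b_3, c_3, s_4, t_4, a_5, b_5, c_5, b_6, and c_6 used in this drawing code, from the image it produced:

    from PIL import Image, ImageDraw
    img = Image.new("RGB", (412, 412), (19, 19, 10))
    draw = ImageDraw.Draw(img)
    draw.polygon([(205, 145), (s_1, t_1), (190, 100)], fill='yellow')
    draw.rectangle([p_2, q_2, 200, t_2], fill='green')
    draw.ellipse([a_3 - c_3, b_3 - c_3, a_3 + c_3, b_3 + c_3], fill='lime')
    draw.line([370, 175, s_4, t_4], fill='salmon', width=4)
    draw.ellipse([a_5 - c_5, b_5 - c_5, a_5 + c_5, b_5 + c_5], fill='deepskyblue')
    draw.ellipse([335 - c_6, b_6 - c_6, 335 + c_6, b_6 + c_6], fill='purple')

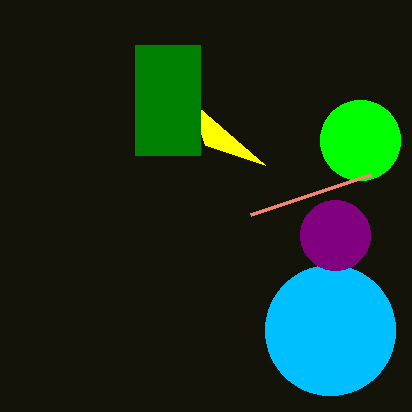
s_1 = 265; t_1 = 165; p_2 = 135; q_2 = 45; t_2 = 155; a_3 = 360; b_3 = 140; c_3 = 40; s_4 = 250; t_4 = 215; a_5 = 330; b_5 = 330; c_5 = 65; b_6 = 235; c_6 = 35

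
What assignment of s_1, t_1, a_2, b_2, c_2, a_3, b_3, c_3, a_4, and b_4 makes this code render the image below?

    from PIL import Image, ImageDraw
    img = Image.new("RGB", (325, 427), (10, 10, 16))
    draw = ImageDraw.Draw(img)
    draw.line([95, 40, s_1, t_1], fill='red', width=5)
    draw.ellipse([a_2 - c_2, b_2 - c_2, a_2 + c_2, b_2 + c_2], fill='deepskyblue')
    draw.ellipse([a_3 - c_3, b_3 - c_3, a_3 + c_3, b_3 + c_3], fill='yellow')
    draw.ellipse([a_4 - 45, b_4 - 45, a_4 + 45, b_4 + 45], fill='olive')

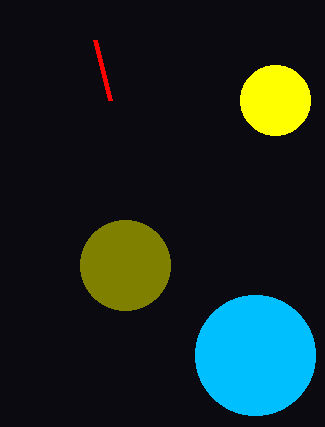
s_1 = 110; t_1 = 100; a_2 = 255; b_2 = 355; c_2 = 60; a_3 = 275; b_3 = 100; c_3 = 35; a_4 = 125; b_4 = 265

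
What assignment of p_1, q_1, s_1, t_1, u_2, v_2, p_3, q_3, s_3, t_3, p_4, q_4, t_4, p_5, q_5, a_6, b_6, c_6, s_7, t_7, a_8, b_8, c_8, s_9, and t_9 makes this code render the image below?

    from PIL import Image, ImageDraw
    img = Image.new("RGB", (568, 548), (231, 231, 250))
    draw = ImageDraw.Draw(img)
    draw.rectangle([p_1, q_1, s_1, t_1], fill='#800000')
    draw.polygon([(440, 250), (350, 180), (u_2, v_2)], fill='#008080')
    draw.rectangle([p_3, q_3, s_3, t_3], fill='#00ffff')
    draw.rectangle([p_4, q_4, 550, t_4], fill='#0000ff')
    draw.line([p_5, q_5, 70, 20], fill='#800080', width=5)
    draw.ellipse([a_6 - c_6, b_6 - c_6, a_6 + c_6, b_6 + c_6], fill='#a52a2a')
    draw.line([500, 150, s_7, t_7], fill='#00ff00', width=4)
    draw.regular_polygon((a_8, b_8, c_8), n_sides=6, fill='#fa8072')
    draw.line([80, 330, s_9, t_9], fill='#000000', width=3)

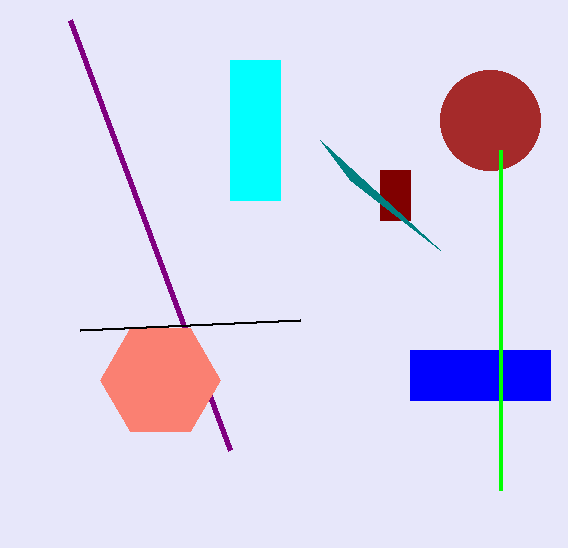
p_1 = 380, q_1 = 170, s_1 = 410, t_1 = 220, u_2 = 320, v_2 = 140, p_3 = 230, q_3 = 60, s_3 = 280, t_3 = 200, p_4 = 410, q_4 = 350, t_4 = 400, p_5 = 230, q_5 = 450, a_6 = 490, b_6 = 120, c_6 = 50, s_7 = 500, t_7 = 490, a_8 = 160, b_8 = 380, c_8 = 60, s_9 = 300, t_9 = 320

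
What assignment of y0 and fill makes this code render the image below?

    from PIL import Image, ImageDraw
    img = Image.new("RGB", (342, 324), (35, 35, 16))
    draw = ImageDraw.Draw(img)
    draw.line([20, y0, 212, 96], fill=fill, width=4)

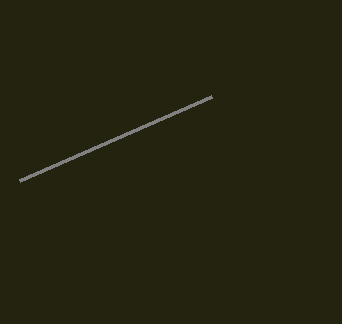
y0 = 180
fill = 'gray'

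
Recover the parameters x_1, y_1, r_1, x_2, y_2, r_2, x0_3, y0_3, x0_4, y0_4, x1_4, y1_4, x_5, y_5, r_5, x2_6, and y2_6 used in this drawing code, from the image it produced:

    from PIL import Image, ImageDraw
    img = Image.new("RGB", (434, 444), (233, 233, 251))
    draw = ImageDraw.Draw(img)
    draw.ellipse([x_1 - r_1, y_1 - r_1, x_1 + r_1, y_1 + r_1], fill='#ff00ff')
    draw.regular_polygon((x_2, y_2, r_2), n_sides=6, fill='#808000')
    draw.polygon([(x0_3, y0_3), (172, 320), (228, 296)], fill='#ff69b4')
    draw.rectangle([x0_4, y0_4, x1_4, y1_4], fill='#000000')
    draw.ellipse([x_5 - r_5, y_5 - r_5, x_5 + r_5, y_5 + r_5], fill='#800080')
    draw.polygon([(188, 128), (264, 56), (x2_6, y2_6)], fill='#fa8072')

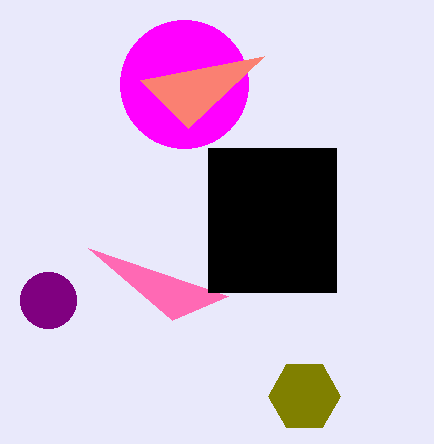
x_1 = 184; y_1 = 84; r_1 = 64; x_2 = 304; y_2 = 396; r_2 = 36; x0_3 = 88; y0_3 = 248; x0_4 = 208; y0_4 = 148; x1_4 = 336; y1_4 = 292; x_5 = 48; y_5 = 300; r_5 = 28; x2_6 = 140; y2_6 = 80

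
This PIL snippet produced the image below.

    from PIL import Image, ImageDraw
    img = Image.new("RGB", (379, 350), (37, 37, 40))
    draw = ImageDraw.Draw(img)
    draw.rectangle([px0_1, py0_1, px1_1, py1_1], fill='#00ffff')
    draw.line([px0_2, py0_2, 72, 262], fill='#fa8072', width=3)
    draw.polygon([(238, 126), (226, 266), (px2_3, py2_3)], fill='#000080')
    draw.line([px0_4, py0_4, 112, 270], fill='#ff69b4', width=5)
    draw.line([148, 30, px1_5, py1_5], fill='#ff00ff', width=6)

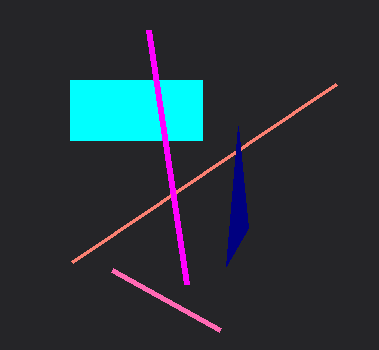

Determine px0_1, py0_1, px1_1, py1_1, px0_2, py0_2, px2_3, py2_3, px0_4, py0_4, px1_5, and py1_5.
px0_1 = 70, py0_1 = 80, px1_1 = 202, py1_1 = 140, px0_2 = 336, py0_2 = 84, px2_3 = 248, py2_3 = 228, px0_4 = 220, py0_4 = 330, px1_5 = 186, py1_5 = 284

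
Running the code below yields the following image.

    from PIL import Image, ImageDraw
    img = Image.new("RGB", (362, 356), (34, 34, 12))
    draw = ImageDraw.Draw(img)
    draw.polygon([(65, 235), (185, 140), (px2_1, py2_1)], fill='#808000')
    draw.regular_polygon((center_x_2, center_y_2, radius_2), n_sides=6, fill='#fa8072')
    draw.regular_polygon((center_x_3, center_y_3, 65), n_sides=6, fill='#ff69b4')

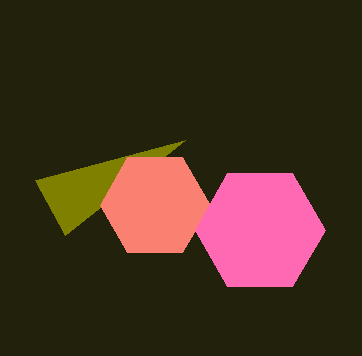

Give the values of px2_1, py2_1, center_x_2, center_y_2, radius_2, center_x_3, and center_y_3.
px2_1 = 35; py2_1 = 180; center_x_2 = 155; center_y_2 = 205; radius_2 = 55; center_x_3 = 260; center_y_3 = 230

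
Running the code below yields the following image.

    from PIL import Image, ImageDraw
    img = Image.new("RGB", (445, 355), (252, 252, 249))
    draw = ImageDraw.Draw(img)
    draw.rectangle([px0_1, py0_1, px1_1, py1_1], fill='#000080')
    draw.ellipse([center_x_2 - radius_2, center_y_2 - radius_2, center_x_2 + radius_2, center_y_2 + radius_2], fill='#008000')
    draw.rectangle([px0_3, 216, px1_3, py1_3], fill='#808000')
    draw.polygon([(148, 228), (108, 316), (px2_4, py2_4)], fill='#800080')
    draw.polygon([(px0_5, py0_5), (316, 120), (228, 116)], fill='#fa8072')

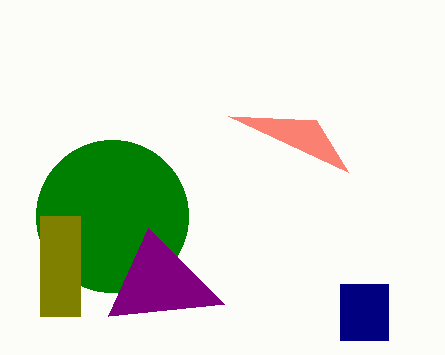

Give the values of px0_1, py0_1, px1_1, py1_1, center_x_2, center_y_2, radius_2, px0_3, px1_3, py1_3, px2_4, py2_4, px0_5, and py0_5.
px0_1 = 340
py0_1 = 284
px1_1 = 388
py1_1 = 340
center_x_2 = 112
center_y_2 = 216
radius_2 = 76
px0_3 = 40
px1_3 = 80
py1_3 = 316
px2_4 = 224
py2_4 = 304
px0_5 = 348
py0_5 = 172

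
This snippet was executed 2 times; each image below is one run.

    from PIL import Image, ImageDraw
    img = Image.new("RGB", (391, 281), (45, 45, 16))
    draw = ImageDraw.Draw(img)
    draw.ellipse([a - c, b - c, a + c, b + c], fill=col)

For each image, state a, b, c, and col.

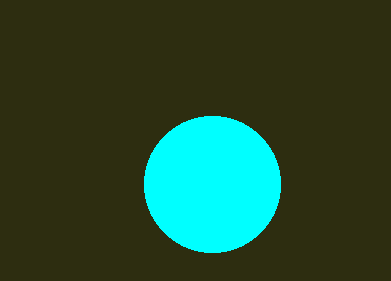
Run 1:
a = 212
b = 184
c = 68
col = 'cyan'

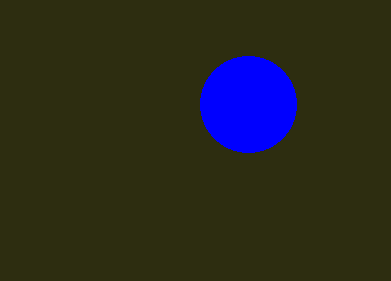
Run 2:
a = 248
b = 104
c = 48
col = 'blue'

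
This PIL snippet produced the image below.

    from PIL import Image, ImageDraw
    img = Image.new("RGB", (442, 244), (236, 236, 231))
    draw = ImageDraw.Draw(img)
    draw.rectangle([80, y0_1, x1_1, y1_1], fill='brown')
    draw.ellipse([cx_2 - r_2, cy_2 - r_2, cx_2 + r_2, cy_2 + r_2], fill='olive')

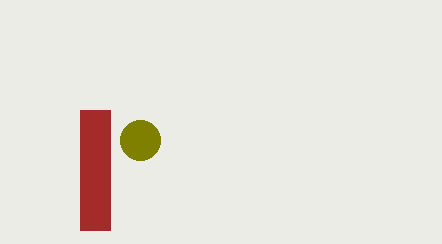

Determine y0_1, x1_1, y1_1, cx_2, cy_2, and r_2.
y0_1 = 110; x1_1 = 110; y1_1 = 230; cx_2 = 140; cy_2 = 140; r_2 = 20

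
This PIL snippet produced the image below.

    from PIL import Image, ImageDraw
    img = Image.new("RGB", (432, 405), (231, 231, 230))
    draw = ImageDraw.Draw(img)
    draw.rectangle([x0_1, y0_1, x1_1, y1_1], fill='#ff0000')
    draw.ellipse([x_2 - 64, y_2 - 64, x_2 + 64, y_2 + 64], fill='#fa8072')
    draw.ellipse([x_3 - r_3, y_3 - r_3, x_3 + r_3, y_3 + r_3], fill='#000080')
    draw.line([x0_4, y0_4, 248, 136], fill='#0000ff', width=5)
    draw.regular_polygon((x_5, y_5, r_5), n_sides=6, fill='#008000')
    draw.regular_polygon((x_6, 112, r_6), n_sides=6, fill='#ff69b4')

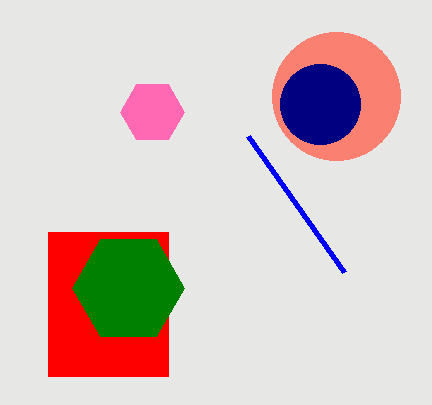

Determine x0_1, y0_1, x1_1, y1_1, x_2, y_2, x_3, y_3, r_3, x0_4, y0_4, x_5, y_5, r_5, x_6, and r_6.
x0_1 = 48; y0_1 = 232; x1_1 = 168; y1_1 = 376; x_2 = 336; y_2 = 96; x_3 = 320; y_3 = 104; r_3 = 40; x0_4 = 344; y0_4 = 272; x_5 = 128; y_5 = 288; r_5 = 56; x_6 = 152; r_6 = 32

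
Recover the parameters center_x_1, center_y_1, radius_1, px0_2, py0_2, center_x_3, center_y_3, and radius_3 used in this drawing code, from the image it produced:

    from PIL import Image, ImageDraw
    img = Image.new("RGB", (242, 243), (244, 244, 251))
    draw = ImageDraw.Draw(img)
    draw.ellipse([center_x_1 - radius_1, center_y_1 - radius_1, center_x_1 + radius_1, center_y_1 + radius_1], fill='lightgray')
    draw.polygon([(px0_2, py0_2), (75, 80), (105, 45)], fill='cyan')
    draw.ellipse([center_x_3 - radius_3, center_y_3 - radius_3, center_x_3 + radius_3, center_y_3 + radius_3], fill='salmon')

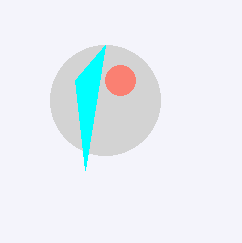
center_x_1 = 105, center_y_1 = 100, radius_1 = 55, px0_2 = 85, py0_2 = 170, center_x_3 = 120, center_y_3 = 80, radius_3 = 15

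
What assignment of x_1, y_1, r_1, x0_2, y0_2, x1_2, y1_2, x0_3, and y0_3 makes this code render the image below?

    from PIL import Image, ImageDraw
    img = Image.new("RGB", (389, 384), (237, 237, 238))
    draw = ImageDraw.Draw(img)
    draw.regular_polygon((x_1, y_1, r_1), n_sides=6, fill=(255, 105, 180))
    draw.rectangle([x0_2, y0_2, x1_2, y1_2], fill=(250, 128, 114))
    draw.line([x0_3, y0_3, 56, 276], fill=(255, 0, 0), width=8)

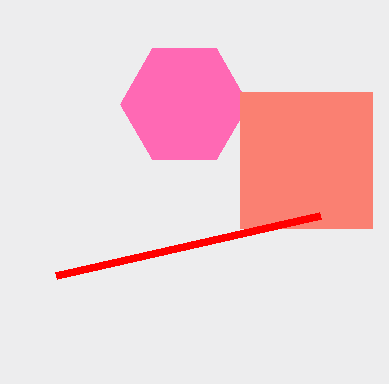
x_1 = 184
y_1 = 104
r_1 = 64
x0_2 = 240
y0_2 = 92
x1_2 = 372
y1_2 = 228
x0_3 = 320
y0_3 = 216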